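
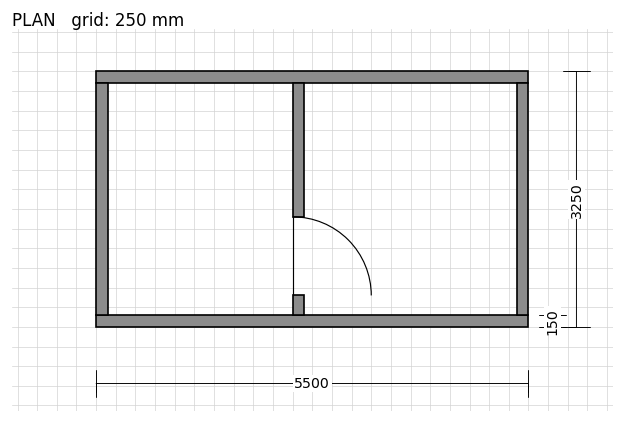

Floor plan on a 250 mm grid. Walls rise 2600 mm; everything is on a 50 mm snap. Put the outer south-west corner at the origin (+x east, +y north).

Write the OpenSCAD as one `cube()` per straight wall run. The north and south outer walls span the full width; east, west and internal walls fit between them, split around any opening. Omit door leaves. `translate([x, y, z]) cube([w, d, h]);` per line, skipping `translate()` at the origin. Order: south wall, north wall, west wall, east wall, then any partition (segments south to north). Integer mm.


cube([5500, 150, 2600]);
translate([0, 3100, 0]) cube([5500, 150, 2600]);
translate([0, 150, 0]) cube([150, 2950, 2600]);
translate([5350, 150, 0]) cube([150, 2950, 2600]);
translate([2500, 150, 0]) cube([150, 250, 2600]);
translate([2500, 1400, 0]) cube([150, 1700, 2600]);


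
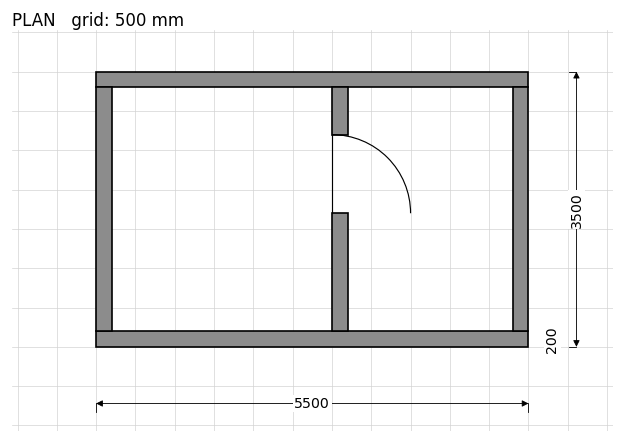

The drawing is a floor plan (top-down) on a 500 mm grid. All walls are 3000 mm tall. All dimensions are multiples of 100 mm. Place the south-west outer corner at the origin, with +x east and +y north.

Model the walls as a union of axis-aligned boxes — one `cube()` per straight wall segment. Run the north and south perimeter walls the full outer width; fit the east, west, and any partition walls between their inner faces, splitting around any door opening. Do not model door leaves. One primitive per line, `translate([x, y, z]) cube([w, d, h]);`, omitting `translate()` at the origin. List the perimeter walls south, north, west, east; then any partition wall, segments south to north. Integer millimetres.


cube([5500, 200, 3000]);
translate([0, 3300, 0]) cube([5500, 200, 3000]);
translate([0, 200, 0]) cube([200, 3100, 3000]);
translate([5300, 200, 0]) cube([200, 3100, 3000]);
translate([3000, 200, 0]) cube([200, 1500, 3000]);
translate([3000, 2700, 0]) cube([200, 600, 3000]);


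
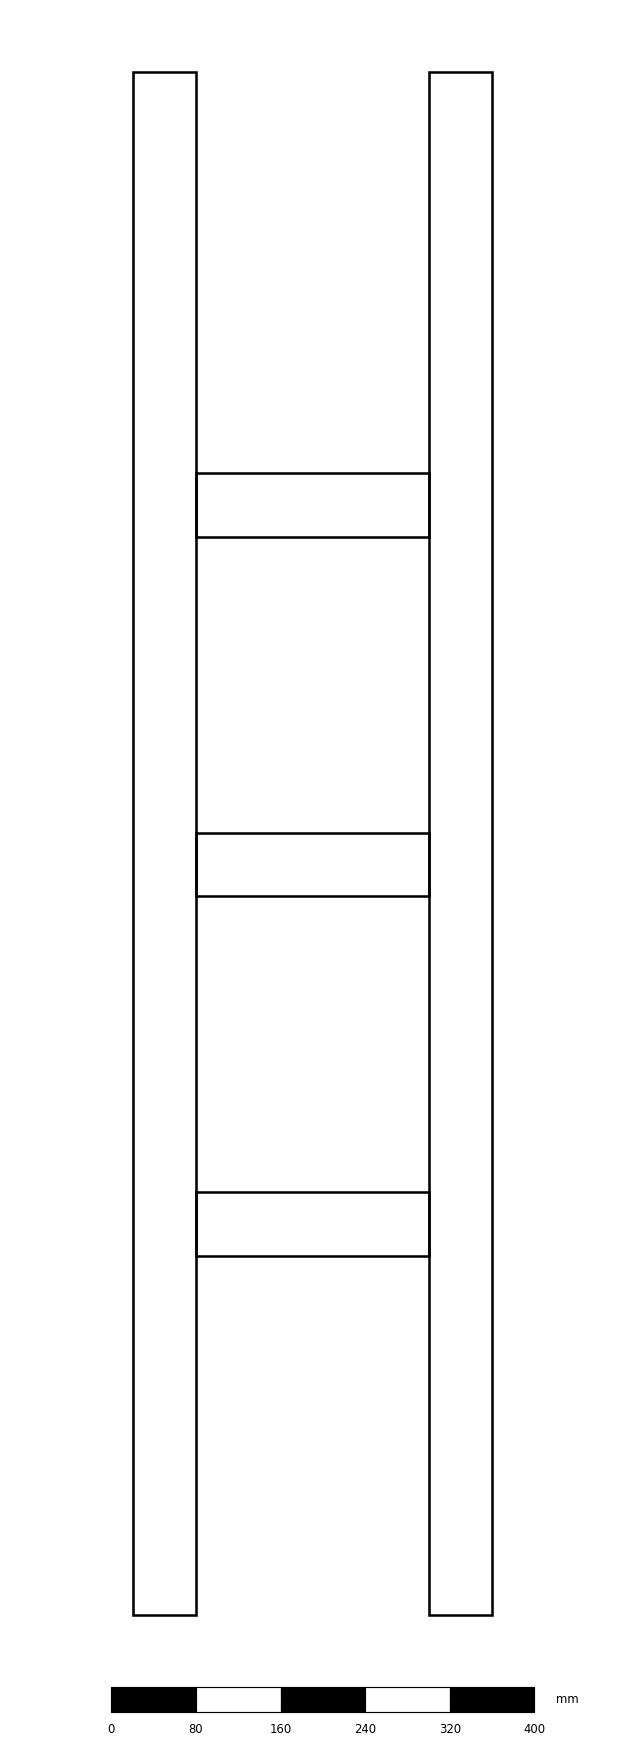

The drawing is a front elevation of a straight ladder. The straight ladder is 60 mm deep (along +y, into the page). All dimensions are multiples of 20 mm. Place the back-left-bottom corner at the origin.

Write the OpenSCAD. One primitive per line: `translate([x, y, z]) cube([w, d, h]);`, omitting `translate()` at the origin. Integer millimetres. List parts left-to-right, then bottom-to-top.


cube([60, 60, 1460]);
translate([60, 0, 340]) cube([220, 60, 60]);
translate([60, 0, 680]) cube([220, 60, 60]);
translate([60, 0, 1020]) cube([220, 60, 60]);
translate([280, 0, 0]) cube([60, 60, 1460]);


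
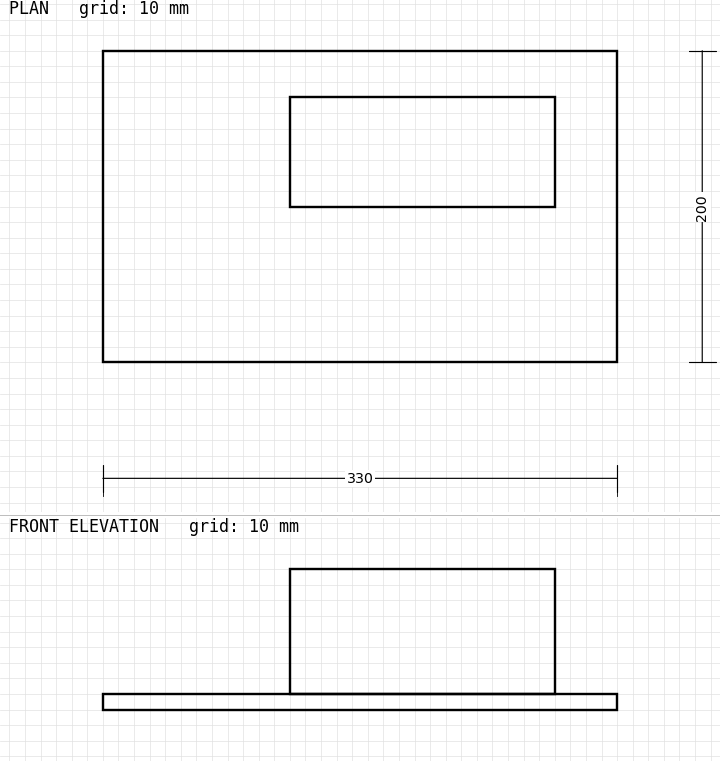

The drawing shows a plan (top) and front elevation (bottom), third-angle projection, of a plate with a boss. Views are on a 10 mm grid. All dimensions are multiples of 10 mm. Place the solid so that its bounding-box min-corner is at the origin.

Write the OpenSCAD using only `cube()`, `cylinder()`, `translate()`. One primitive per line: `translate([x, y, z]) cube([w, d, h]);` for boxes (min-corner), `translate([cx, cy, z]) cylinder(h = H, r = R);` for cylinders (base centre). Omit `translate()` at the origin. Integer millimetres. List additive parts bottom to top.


cube([330, 200, 10]);
translate([120, 100, 10]) cube([170, 70, 80]);


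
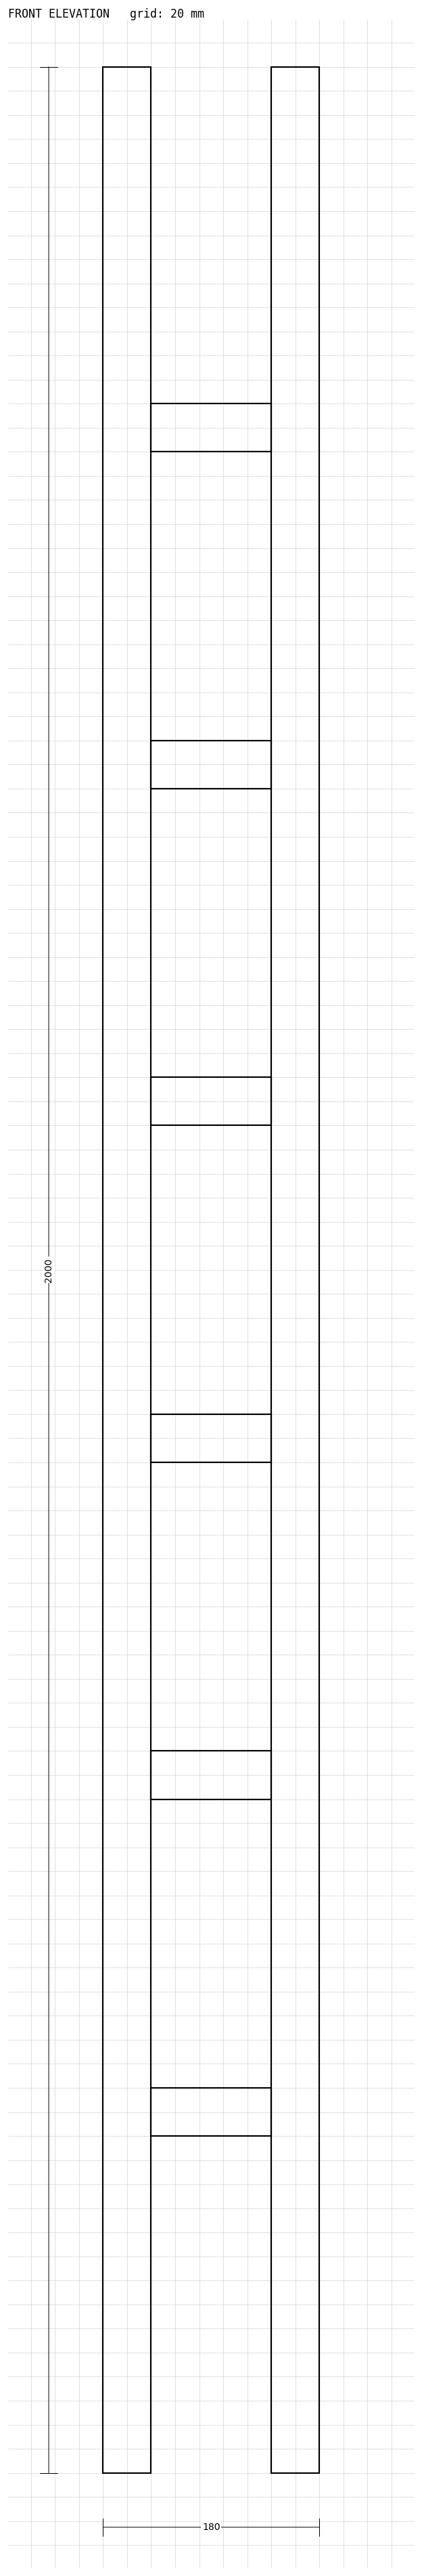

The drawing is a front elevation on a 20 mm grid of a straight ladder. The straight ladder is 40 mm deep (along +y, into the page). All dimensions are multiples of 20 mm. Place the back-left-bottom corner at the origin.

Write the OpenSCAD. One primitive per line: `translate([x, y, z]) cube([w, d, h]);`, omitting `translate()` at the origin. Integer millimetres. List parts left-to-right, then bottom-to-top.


cube([40, 40, 2000]);
translate([40, 0, 280]) cube([100, 40, 40]);
translate([40, 0, 560]) cube([100, 40, 40]);
translate([40, 0, 840]) cube([100, 40, 40]);
translate([40, 0, 1120]) cube([100, 40, 40]);
translate([40, 0, 1400]) cube([100, 40, 40]);
translate([40, 0, 1680]) cube([100, 40, 40]);
translate([140, 0, 0]) cube([40, 40, 2000]);


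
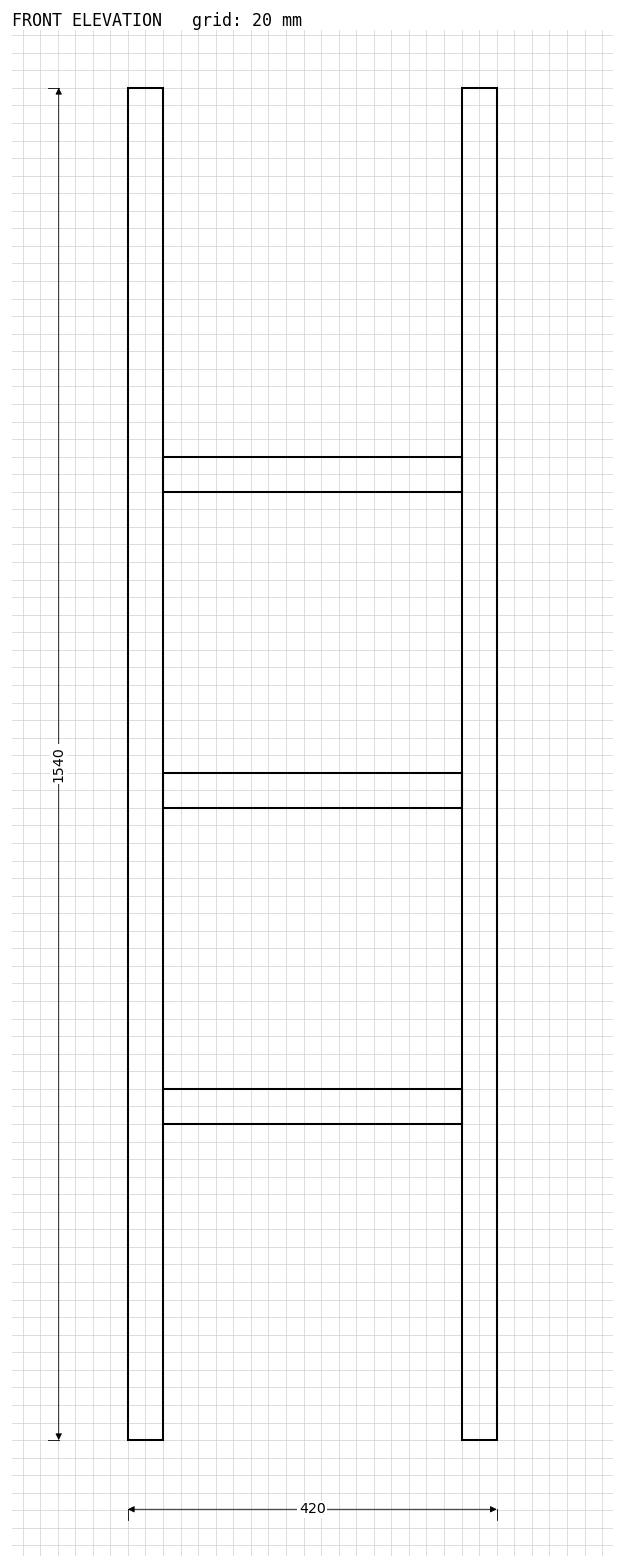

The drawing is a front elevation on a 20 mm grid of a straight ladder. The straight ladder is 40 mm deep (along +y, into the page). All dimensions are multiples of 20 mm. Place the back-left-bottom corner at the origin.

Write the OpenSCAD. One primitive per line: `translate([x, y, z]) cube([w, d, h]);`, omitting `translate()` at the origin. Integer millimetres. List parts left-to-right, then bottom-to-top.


cube([40, 40, 1540]);
translate([40, 0, 360]) cube([340, 40, 40]);
translate([40, 0, 720]) cube([340, 40, 40]);
translate([40, 0, 1080]) cube([340, 40, 40]);
translate([380, 0, 0]) cube([40, 40, 1540]);


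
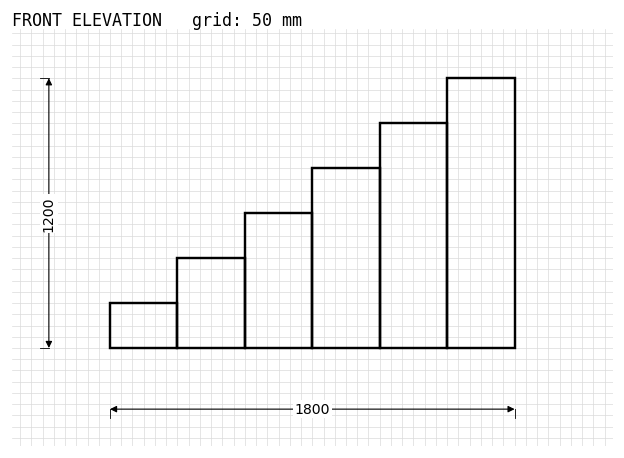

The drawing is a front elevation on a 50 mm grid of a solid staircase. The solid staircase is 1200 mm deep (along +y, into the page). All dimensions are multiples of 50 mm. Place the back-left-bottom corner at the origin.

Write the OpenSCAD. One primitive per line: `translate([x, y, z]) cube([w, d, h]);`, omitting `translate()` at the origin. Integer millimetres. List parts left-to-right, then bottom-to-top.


cube([300, 1200, 200]);
translate([300, 0, 0]) cube([300, 1200, 400]);
translate([600, 0, 0]) cube([300, 1200, 600]);
translate([900, 0, 0]) cube([300, 1200, 800]);
translate([1200, 0, 0]) cube([300, 1200, 1000]);
translate([1500, 0, 0]) cube([300, 1200, 1200]);


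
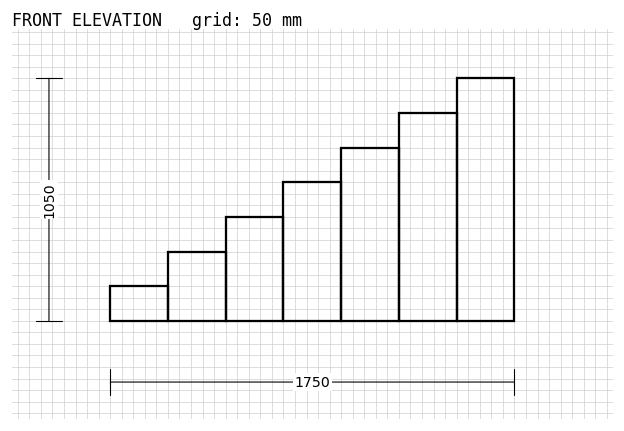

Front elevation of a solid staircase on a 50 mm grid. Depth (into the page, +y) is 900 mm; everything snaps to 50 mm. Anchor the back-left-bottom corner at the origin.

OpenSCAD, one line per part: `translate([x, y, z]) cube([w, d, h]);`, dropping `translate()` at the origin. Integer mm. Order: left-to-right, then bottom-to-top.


cube([250, 900, 150]);
translate([250, 0, 0]) cube([250, 900, 300]);
translate([500, 0, 0]) cube([250, 900, 450]);
translate([750, 0, 0]) cube([250, 900, 600]);
translate([1000, 0, 0]) cube([250, 900, 750]);
translate([1250, 0, 0]) cube([250, 900, 900]);
translate([1500, 0, 0]) cube([250, 900, 1050]);


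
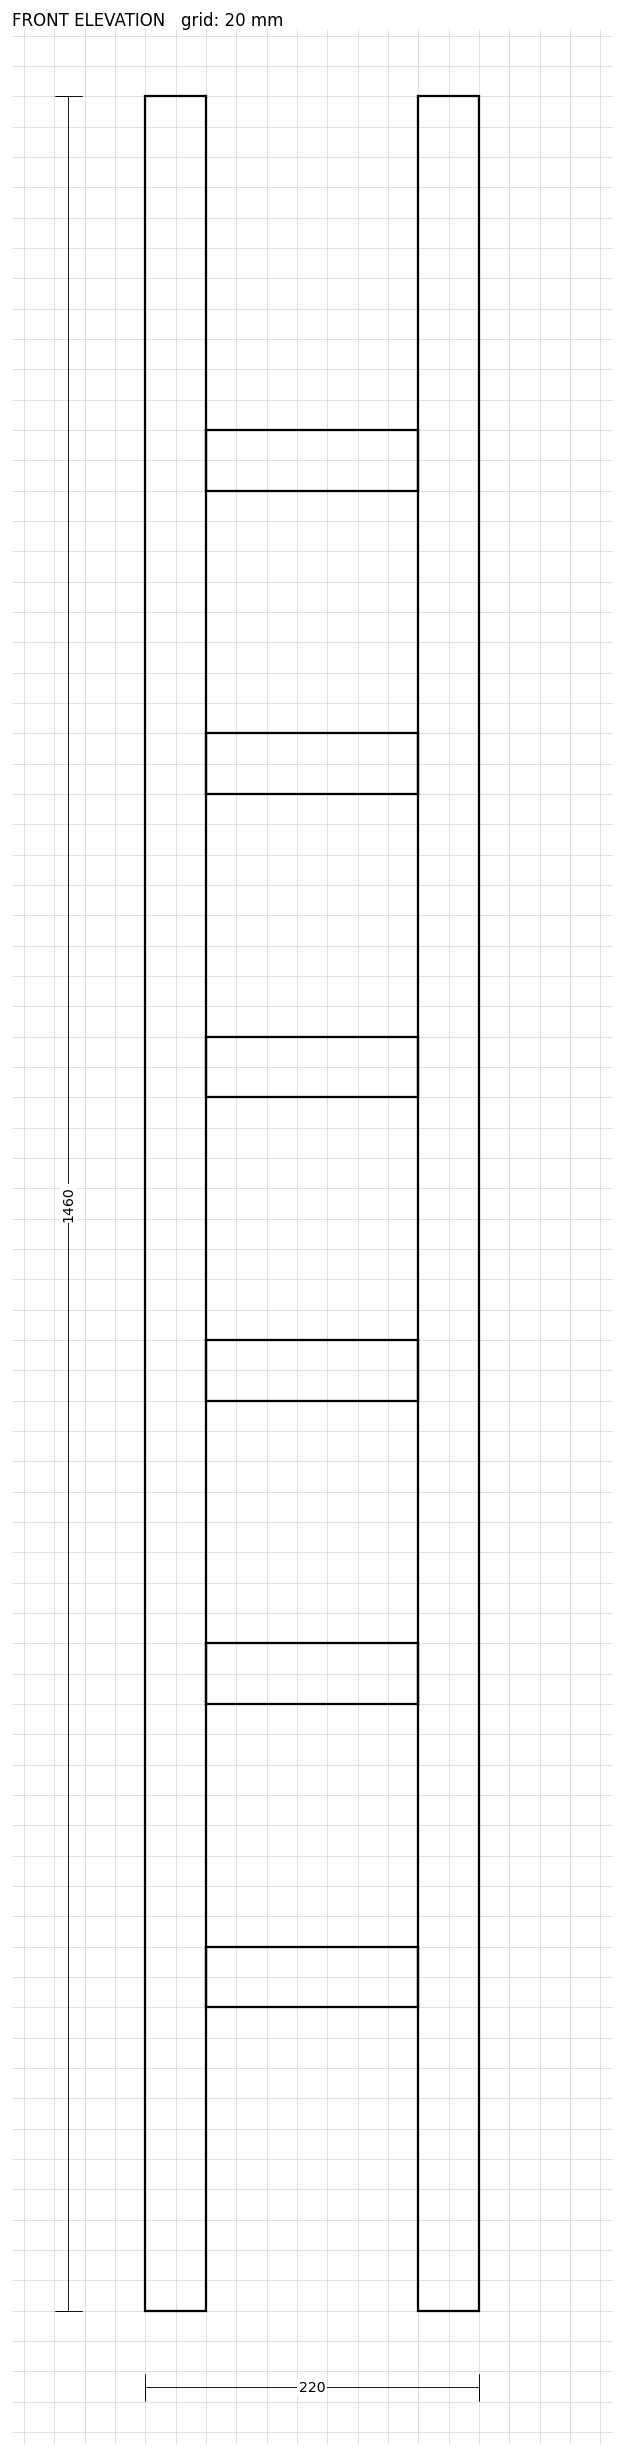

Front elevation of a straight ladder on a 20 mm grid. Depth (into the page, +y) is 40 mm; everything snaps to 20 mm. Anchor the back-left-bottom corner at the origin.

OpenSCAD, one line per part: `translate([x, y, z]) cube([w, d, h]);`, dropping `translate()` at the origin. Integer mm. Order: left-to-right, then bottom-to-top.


cube([40, 40, 1460]);
translate([40, 0, 200]) cube([140, 40, 40]);
translate([40, 0, 400]) cube([140, 40, 40]);
translate([40, 0, 600]) cube([140, 40, 40]);
translate([40, 0, 800]) cube([140, 40, 40]);
translate([40, 0, 1000]) cube([140, 40, 40]);
translate([40, 0, 1200]) cube([140, 40, 40]);
translate([180, 0, 0]) cube([40, 40, 1460]);


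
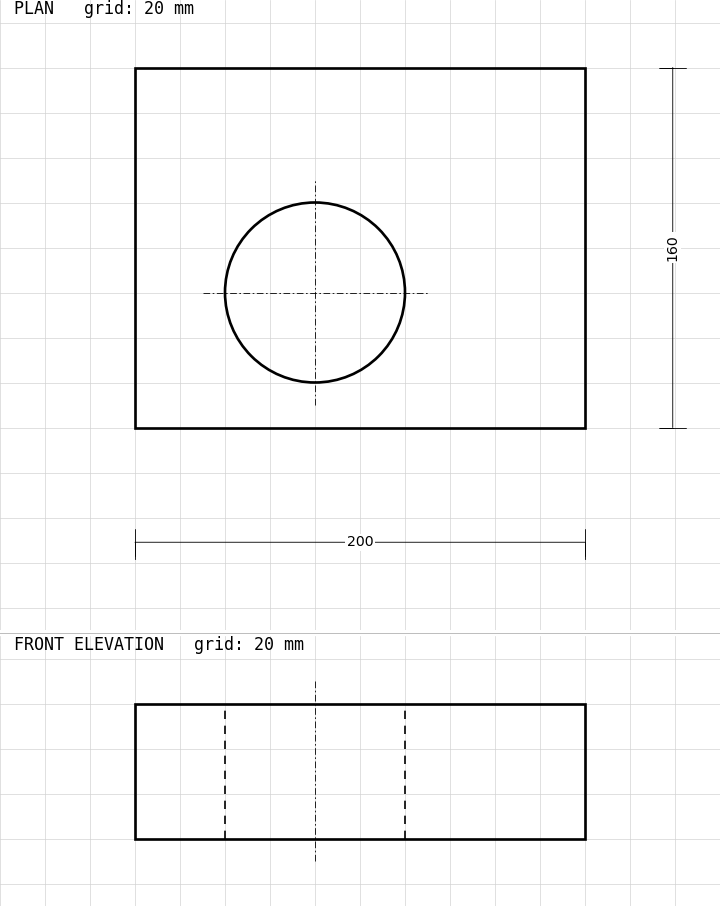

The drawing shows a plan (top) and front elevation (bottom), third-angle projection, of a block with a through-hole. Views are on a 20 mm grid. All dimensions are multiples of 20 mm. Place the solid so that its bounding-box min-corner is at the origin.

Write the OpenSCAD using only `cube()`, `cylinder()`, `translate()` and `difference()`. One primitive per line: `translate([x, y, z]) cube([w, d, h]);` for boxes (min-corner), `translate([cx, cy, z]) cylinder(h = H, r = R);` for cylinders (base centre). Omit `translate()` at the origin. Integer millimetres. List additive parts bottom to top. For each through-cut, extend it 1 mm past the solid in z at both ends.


difference() {
  cube([200, 160, 60]);
  translate([80, 60, -1]) cylinder(h = 62, r = 40);
}


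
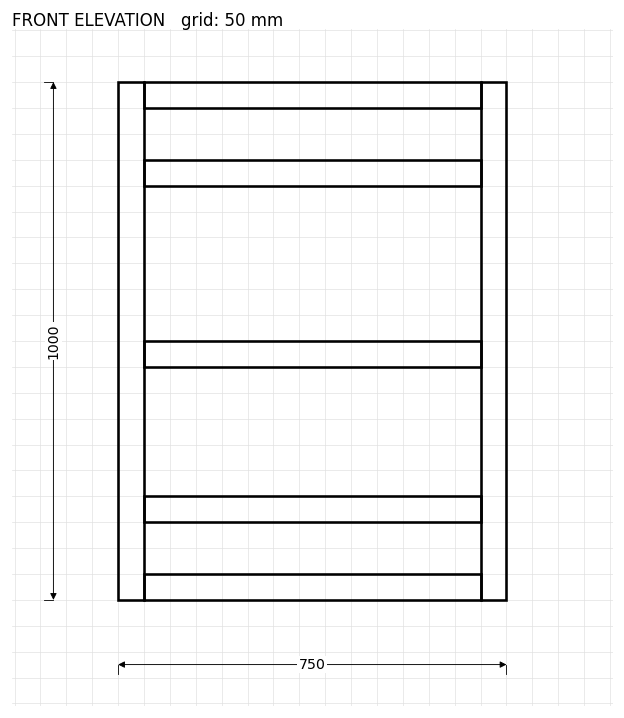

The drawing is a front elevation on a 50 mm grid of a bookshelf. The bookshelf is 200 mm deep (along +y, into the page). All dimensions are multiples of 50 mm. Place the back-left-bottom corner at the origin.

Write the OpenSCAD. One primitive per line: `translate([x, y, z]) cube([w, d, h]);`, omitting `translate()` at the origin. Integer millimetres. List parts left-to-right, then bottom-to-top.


cube([50, 200, 1000]);
translate([50, 0, 0]) cube([650, 200, 50]);
translate([50, 0, 150]) cube([650, 200, 50]);
translate([50, 0, 450]) cube([650, 200, 50]);
translate([50, 0, 800]) cube([650, 200, 50]);
translate([50, 0, 950]) cube([650, 200, 50]);
translate([700, 0, 0]) cube([50, 200, 1000]);


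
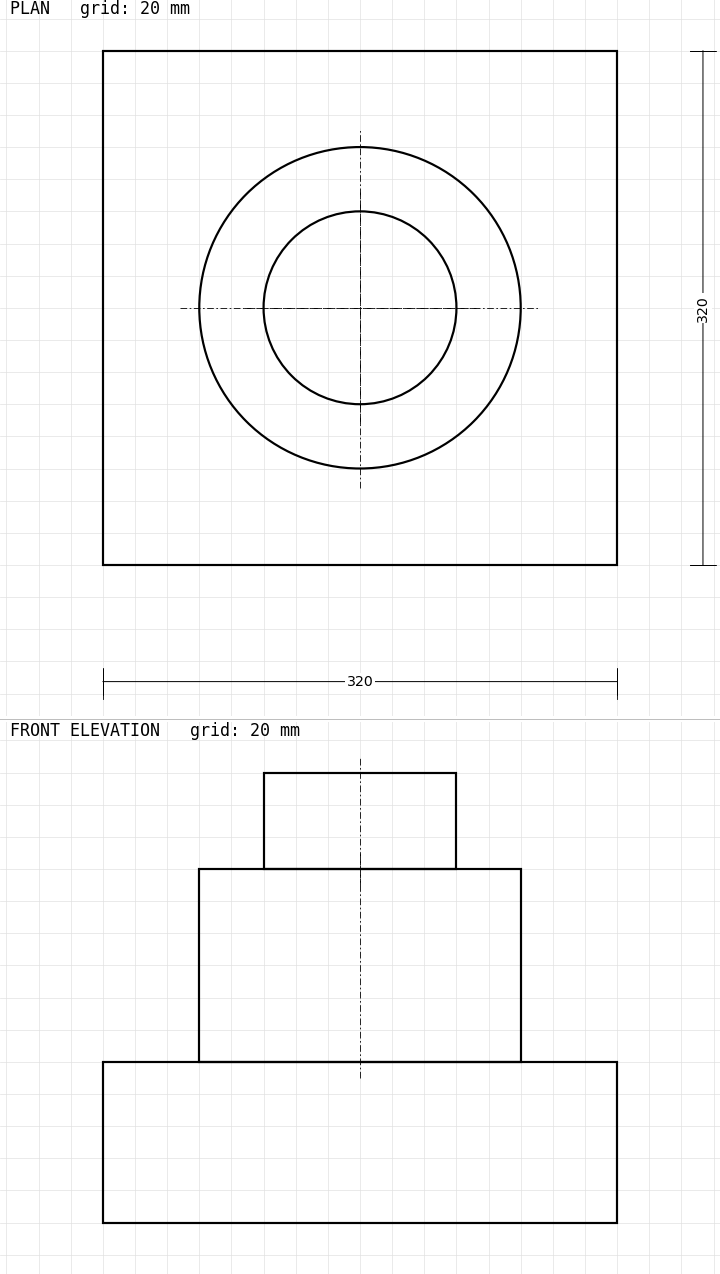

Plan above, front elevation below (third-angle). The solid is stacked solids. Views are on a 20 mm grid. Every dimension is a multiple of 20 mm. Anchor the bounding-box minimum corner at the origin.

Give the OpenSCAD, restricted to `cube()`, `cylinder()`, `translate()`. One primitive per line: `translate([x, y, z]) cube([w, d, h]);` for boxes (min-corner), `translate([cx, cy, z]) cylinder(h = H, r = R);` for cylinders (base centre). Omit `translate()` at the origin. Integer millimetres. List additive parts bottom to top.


cube([320, 320, 100]);
translate([160, 160, 100]) cylinder(h = 120, r = 100);
translate([160, 160, 220]) cylinder(h = 60, r = 60);


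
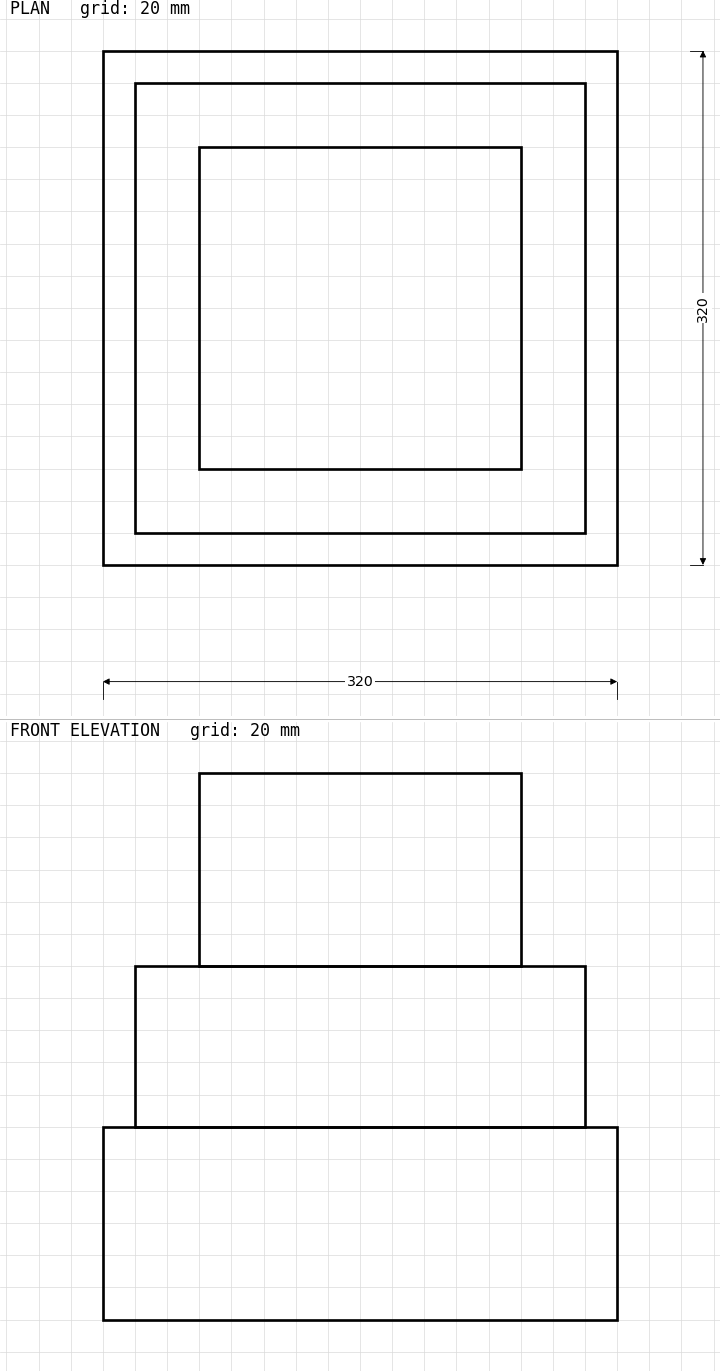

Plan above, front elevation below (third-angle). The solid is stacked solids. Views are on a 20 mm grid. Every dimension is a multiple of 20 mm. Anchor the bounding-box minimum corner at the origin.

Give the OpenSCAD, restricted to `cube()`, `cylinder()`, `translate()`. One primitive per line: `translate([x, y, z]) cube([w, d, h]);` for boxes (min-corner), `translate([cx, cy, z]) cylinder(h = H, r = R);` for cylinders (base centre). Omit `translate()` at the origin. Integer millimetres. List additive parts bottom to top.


cube([320, 320, 120]);
translate([20, 20, 120]) cube([280, 280, 100]);
translate([60, 60, 220]) cube([200, 200, 120]);


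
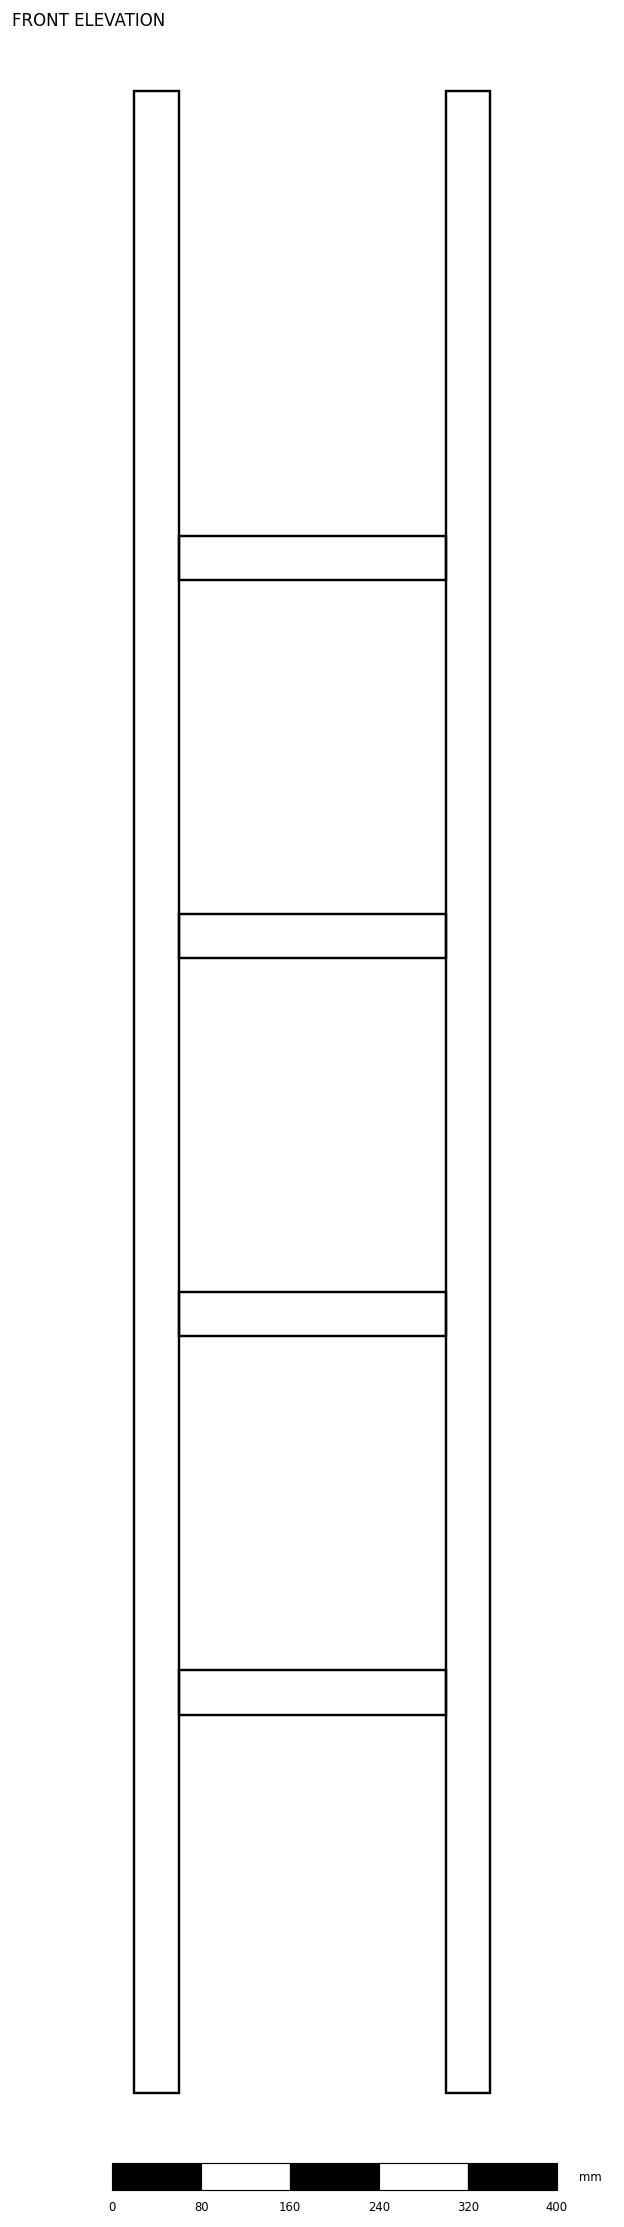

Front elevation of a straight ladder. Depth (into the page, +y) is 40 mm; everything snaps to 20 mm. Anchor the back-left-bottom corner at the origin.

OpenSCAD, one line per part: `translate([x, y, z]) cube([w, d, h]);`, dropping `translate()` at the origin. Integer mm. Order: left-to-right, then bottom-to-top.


cube([40, 40, 1800]);
translate([40, 0, 340]) cube([240, 40, 40]);
translate([40, 0, 680]) cube([240, 40, 40]);
translate([40, 0, 1020]) cube([240, 40, 40]);
translate([40, 0, 1360]) cube([240, 40, 40]);
translate([280, 0, 0]) cube([40, 40, 1800]);


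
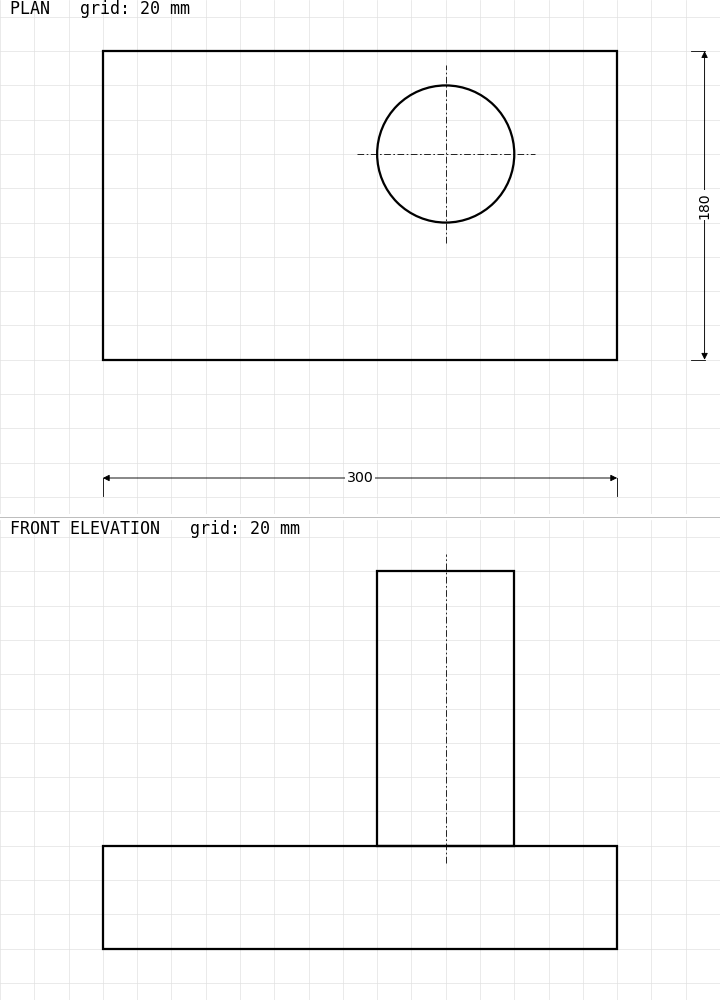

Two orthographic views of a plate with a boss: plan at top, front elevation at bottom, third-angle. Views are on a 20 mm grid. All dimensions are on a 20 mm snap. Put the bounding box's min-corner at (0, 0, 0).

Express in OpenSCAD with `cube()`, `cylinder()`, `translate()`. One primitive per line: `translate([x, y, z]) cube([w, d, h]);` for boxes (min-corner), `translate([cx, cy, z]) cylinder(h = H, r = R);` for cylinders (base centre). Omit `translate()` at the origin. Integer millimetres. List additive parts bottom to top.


cube([300, 180, 60]);
translate([200, 120, 60]) cylinder(h = 160, r = 40);


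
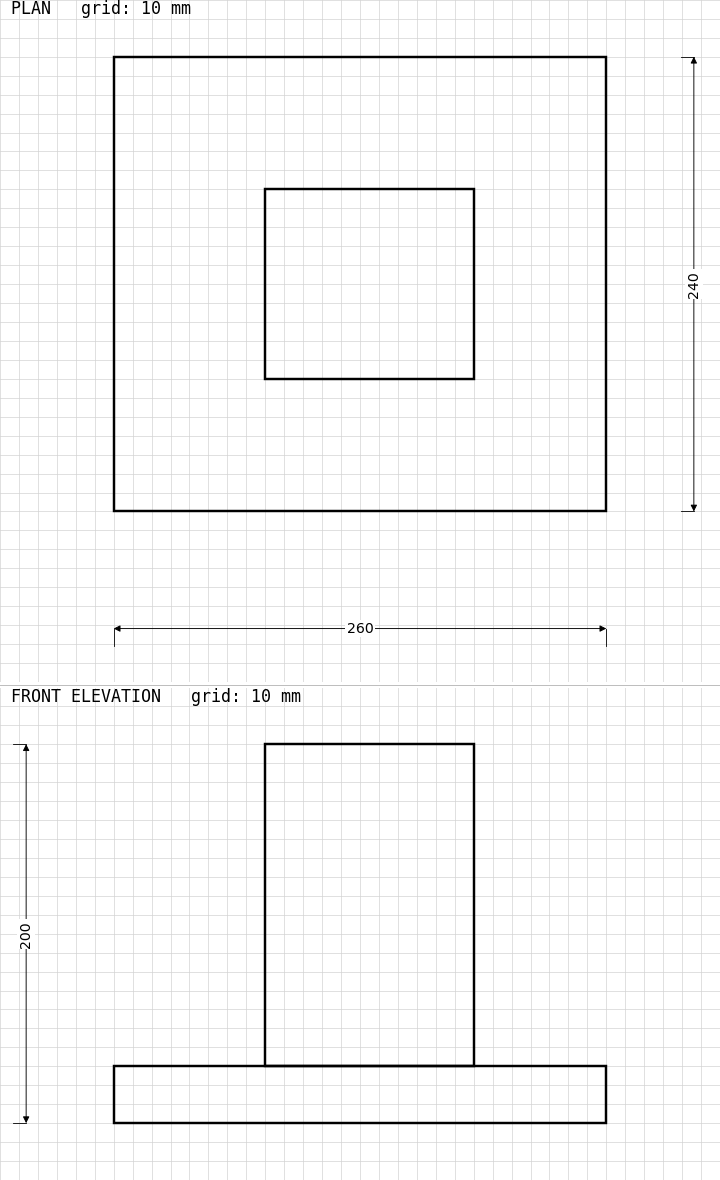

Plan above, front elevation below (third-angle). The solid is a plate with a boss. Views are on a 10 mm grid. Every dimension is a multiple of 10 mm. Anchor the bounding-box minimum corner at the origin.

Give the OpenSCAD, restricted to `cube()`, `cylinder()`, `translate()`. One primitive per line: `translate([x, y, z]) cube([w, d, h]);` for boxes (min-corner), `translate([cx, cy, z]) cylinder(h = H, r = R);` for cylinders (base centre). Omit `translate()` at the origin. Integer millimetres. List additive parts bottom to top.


cube([260, 240, 30]);
translate([80, 70, 30]) cube([110, 100, 170]);


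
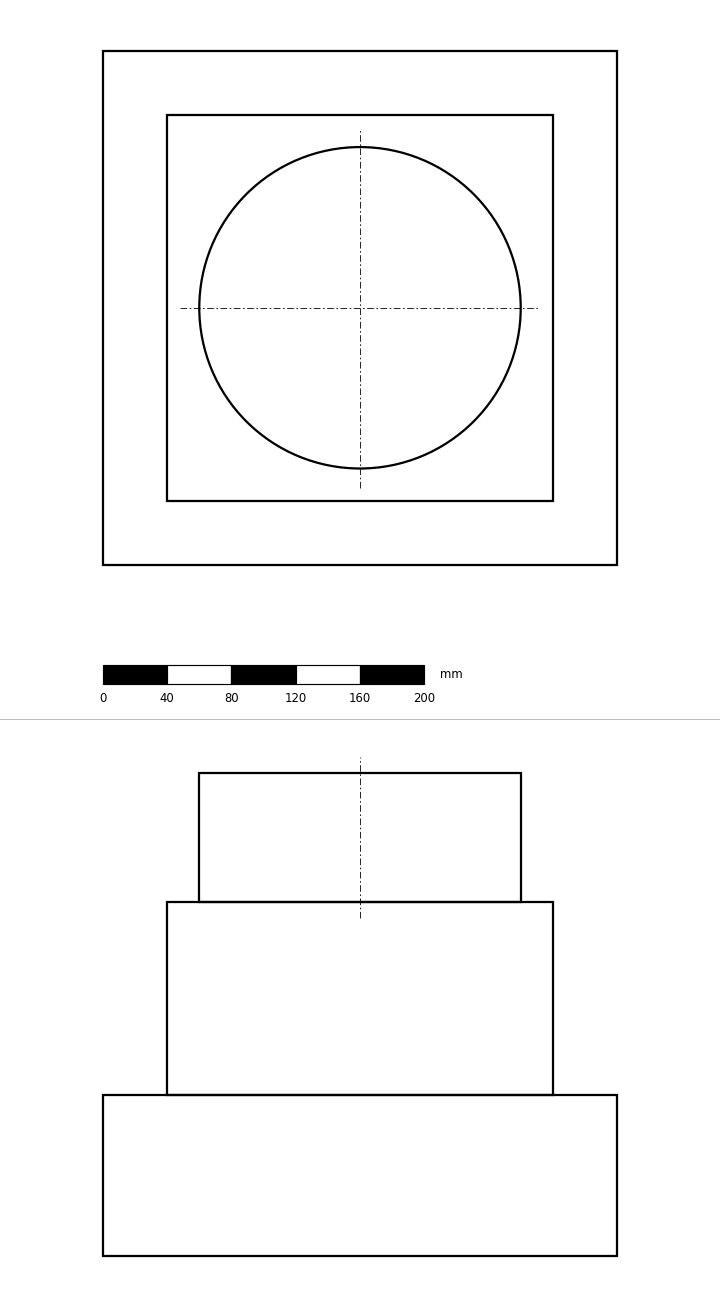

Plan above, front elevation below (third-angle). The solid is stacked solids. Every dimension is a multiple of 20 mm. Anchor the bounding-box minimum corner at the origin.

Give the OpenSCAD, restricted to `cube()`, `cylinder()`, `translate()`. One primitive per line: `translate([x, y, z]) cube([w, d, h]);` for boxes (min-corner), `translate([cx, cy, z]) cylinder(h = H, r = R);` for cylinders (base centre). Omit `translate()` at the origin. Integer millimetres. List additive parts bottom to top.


cube([320, 320, 100]);
translate([40, 40, 100]) cube([240, 240, 120]);
translate([160, 160, 220]) cylinder(h = 80, r = 100);


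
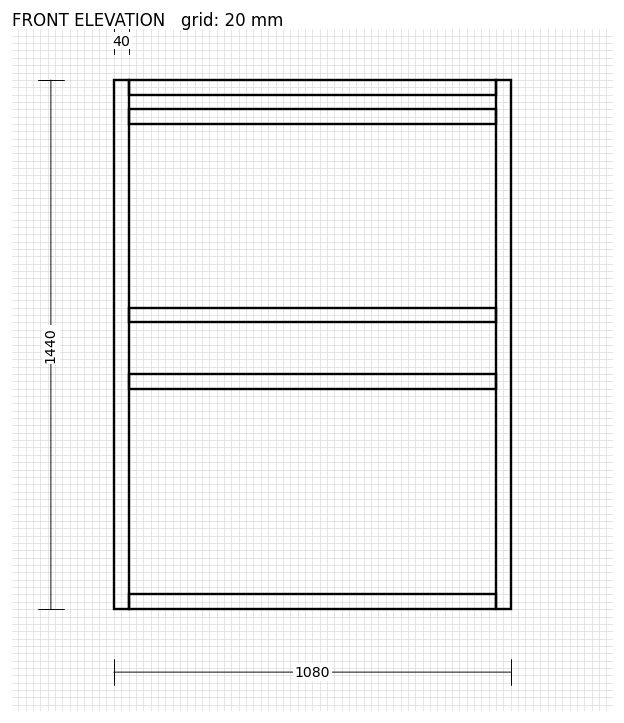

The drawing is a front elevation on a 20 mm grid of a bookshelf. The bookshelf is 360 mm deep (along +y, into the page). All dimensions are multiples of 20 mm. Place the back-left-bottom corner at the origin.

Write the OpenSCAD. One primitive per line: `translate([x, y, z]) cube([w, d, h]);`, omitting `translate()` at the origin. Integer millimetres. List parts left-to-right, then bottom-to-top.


cube([40, 360, 1440]);
translate([40, 0, 0]) cube([1000, 360, 40]);
translate([40, 0, 600]) cube([1000, 360, 40]);
translate([40, 0, 780]) cube([1000, 360, 40]);
translate([40, 0, 1320]) cube([1000, 360, 40]);
translate([40, 0, 1400]) cube([1000, 360, 40]);
translate([1040, 0, 0]) cube([40, 360, 1440]);


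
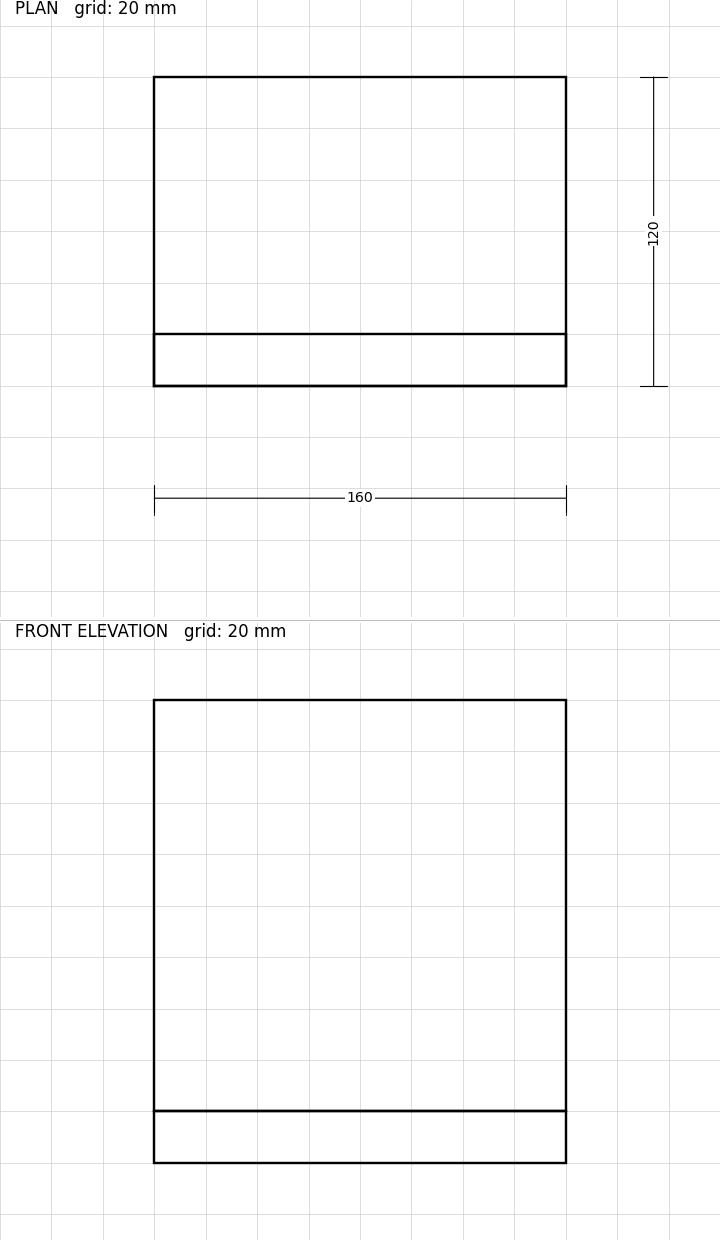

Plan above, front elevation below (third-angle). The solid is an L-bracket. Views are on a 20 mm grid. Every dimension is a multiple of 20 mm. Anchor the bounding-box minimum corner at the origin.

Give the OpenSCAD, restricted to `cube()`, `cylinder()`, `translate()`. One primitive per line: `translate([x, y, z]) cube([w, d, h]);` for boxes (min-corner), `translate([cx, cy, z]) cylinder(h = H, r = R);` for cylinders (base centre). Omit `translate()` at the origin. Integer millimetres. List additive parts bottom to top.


cube([160, 120, 20]);
translate([0, 0, 20]) cube([160, 20, 160]);


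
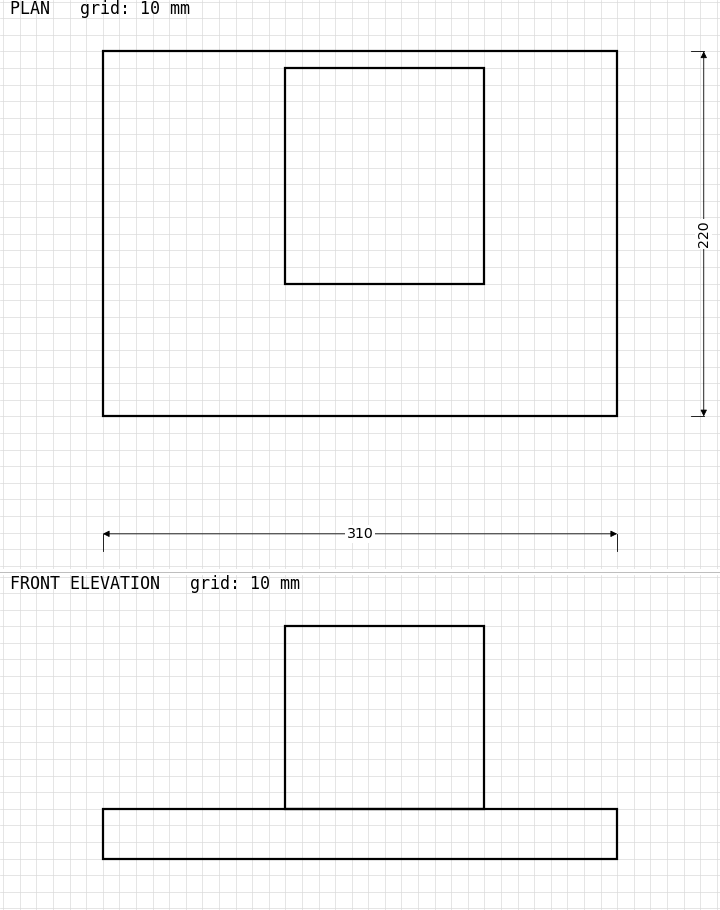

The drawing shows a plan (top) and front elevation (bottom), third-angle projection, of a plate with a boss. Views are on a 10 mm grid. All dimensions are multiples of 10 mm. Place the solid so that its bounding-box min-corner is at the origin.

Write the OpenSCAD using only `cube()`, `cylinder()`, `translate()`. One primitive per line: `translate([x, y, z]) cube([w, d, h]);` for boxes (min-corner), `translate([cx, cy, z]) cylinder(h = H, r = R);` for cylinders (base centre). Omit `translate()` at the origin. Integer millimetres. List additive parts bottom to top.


cube([310, 220, 30]);
translate([110, 80, 30]) cube([120, 130, 110]);


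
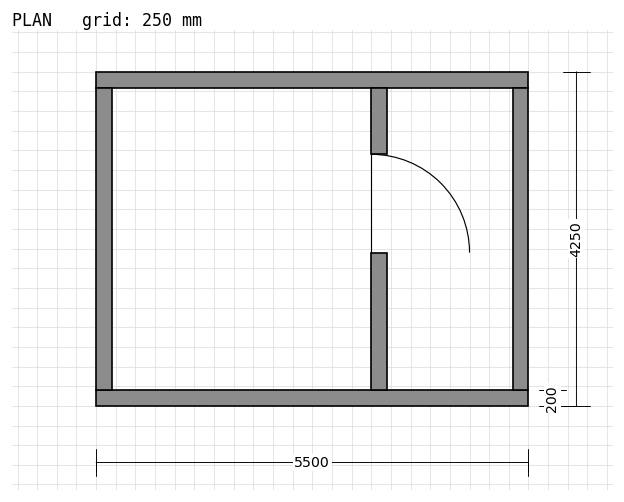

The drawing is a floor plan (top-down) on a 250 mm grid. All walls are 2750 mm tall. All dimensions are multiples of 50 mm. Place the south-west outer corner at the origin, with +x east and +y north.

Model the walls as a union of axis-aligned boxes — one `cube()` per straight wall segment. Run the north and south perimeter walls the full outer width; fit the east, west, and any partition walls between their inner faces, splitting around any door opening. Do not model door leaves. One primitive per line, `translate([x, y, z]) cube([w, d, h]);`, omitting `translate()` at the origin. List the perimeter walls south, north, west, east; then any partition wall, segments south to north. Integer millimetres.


cube([5500, 200, 2750]);
translate([0, 4050, 0]) cube([5500, 200, 2750]);
translate([0, 200, 0]) cube([200, 3850, 2750]);
translate([5300, 200, 0]) cube([200, 3850, 2750]);
translate([3500, 200, 0]) cube([200, 1750, 2750]);
translate([3500, 3200, 0]) cube([200, 850, 2750]);


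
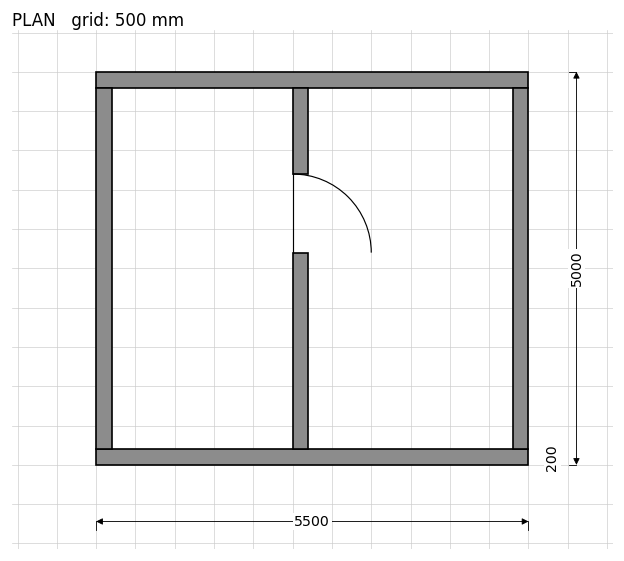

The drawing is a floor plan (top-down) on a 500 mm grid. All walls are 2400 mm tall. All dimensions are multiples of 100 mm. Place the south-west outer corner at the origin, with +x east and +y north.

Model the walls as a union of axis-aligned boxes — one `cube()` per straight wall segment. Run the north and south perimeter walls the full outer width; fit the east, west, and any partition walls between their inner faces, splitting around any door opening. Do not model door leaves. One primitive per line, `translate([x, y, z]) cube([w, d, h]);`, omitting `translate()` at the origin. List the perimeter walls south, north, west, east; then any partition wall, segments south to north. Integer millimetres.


cube([5500, 200, 2400]);
translate([0, 4800, 0]) cube([5500, 200, 2400]);
translate([0, 200, 0]) cube([200, 4600, 2400]);
translate([5300, 200, 0]) cube([200, 4600, 2400]);
translate([2500, 200, 0]) cube([200, 2500, 2400]);
translate([2500, 3700, 0]) cube([200, 1100, 2400]);


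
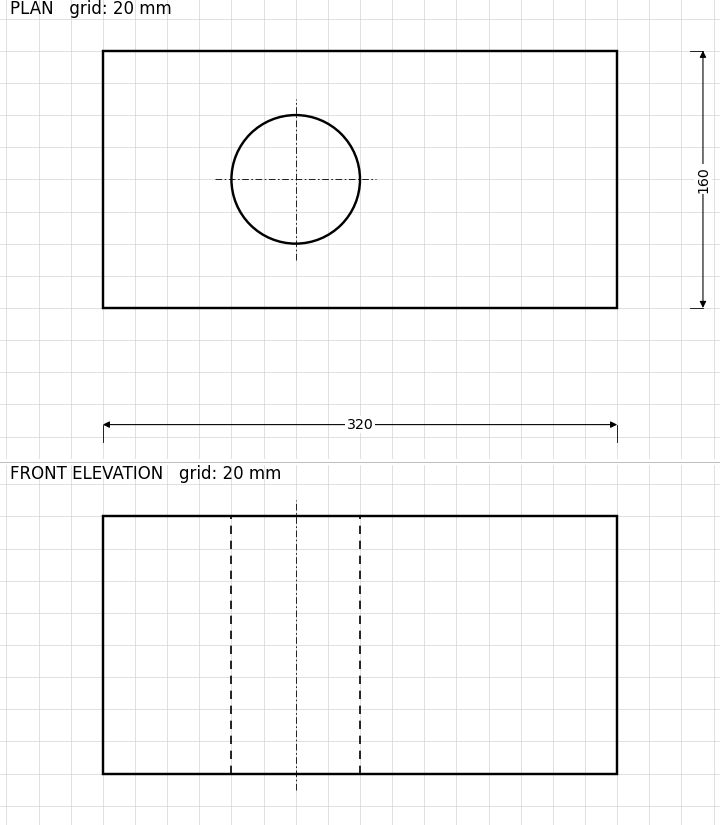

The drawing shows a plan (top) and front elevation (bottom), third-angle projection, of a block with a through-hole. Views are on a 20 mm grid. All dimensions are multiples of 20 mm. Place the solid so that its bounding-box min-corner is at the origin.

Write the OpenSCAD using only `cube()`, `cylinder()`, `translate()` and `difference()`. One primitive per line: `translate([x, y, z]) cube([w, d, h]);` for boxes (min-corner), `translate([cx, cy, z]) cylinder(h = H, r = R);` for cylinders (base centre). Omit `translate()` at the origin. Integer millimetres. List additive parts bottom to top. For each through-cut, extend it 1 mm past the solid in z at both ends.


difference() {
  cube([320, 160, 160]);
  translate([120, 80, -1]) cylinder(h = 162, r = 40);
}


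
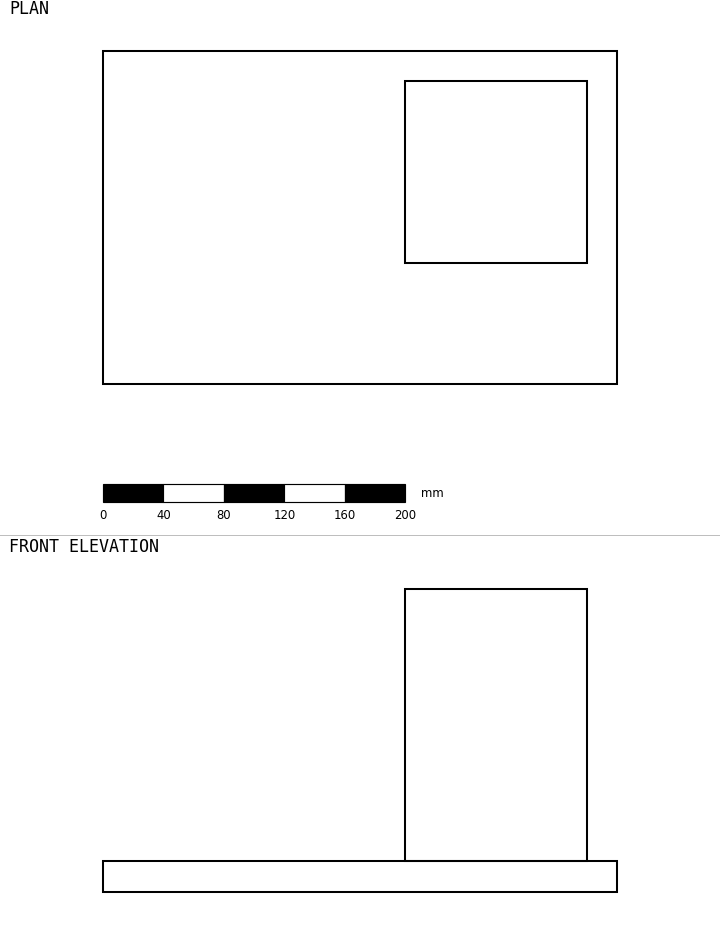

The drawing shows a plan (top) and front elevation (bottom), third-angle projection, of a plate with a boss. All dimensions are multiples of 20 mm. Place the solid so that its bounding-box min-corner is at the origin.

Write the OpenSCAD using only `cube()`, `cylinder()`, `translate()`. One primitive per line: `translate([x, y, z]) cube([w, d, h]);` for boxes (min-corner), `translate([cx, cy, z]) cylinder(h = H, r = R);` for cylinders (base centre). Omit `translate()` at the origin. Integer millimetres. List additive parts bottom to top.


cube([340, 220, 20]);
translate([200, 80, 20]) cube([120, 120, 180]);


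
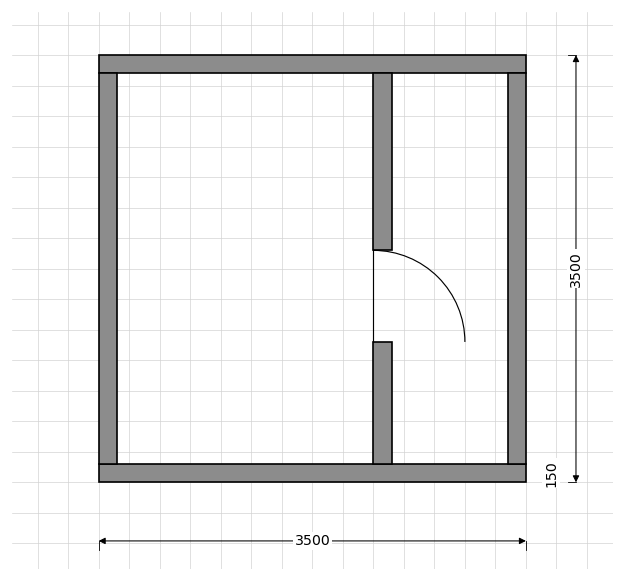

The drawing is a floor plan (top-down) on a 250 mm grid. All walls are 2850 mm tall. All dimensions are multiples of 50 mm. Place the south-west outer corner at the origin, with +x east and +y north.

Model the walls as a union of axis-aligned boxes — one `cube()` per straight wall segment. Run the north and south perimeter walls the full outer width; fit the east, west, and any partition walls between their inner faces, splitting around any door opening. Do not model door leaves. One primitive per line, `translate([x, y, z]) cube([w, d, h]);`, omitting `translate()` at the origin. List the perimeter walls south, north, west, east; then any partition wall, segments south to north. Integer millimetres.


cube([3500, 150, 2850]);
translate([0, 3350, 0]) cube([3500, 150, 2850]);
translate([0, 150, 0]) cube([150, 3200, 2850]);
translate([3350, 150, 0]) cube([150, 3200, 2850]);
translate([2250, 150, 0]) cube([150, 1000, 2850]);
translate([2250, 1900, 0]) cube([150, 1450, 2850]);


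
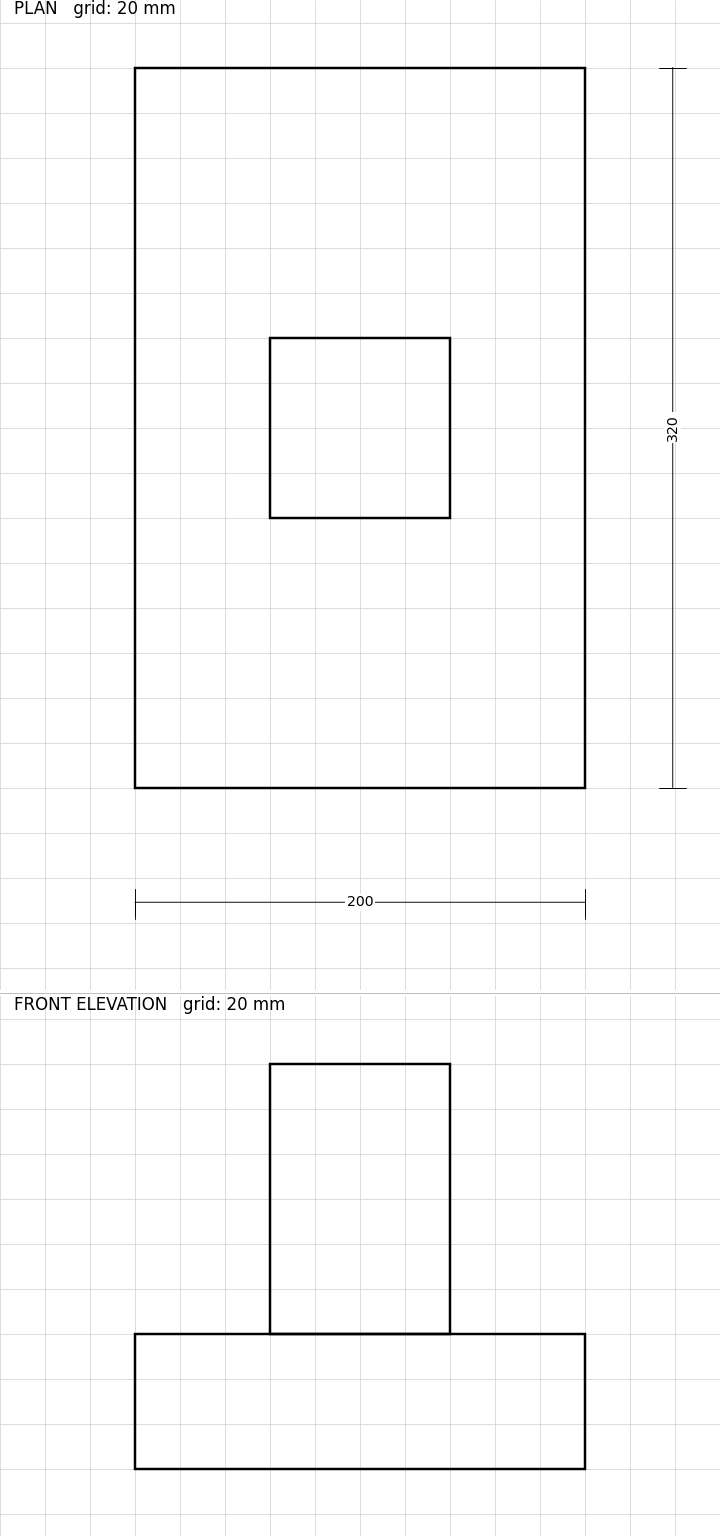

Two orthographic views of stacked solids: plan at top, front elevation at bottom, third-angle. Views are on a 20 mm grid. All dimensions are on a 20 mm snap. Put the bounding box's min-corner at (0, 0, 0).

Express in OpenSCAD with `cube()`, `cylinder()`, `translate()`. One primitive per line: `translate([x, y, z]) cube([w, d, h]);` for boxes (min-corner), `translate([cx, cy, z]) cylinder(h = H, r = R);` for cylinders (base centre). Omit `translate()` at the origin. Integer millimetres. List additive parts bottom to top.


cube([200, 320, 60]);
translate([60, 120, 60]) cube([80, 80, 120]);


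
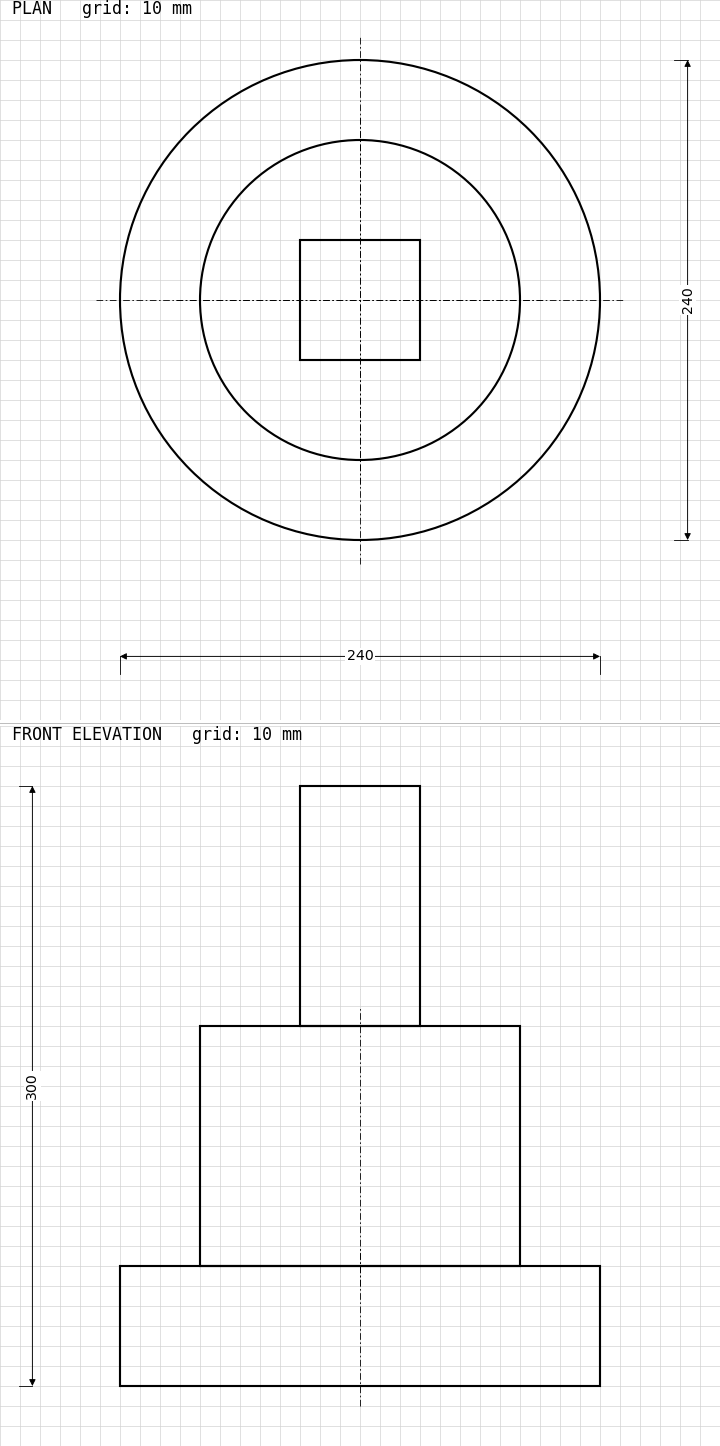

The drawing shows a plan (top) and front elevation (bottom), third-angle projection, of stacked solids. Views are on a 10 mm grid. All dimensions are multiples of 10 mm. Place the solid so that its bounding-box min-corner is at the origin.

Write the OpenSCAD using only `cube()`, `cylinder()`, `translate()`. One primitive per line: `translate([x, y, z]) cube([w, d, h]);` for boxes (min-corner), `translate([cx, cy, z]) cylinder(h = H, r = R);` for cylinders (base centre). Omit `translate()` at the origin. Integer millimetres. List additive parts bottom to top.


translate([120, 120, 0]) cylinder(h = 60, r = 120);
translate([120, 120, 60]) cylinder(h = 120, r = 80);
translate([90, 90, 180]) cube([60, 60, 120]);


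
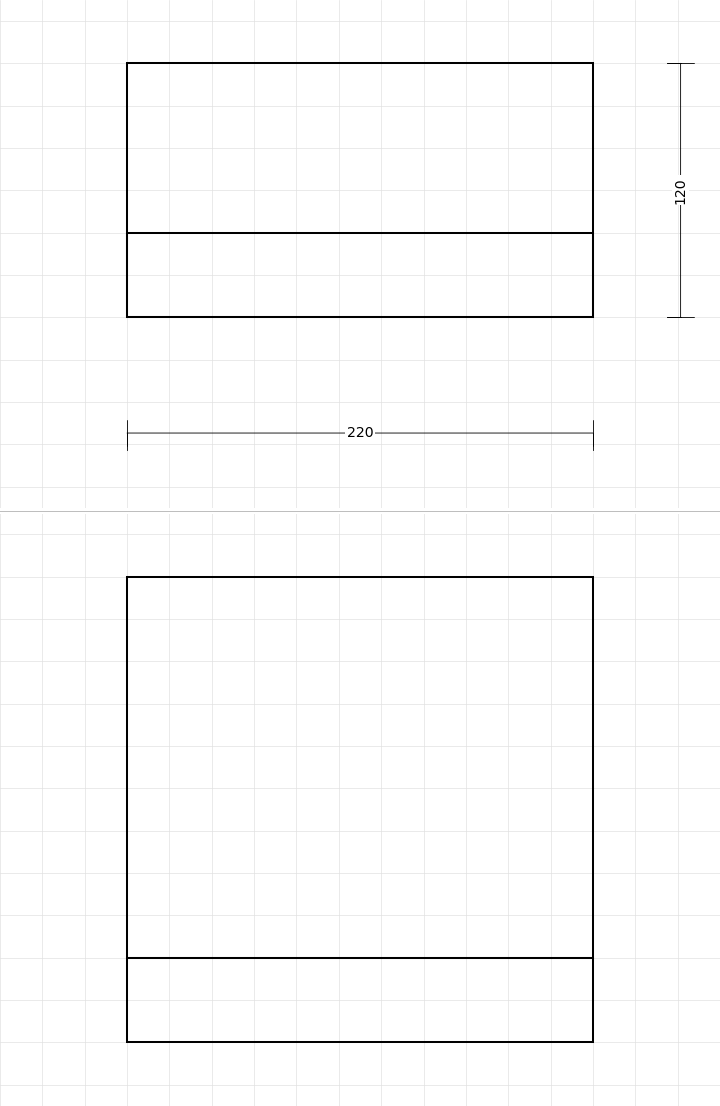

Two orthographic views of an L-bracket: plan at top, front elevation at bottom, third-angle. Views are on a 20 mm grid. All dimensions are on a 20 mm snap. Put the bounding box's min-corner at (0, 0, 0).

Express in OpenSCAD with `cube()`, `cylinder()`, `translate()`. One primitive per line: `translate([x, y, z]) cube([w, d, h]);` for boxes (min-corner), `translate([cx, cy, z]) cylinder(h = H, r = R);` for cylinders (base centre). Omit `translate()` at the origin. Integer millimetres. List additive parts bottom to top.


cube([220, 120, 40]);
translate([0, 0, 40]) cube([220, 40, 180]);


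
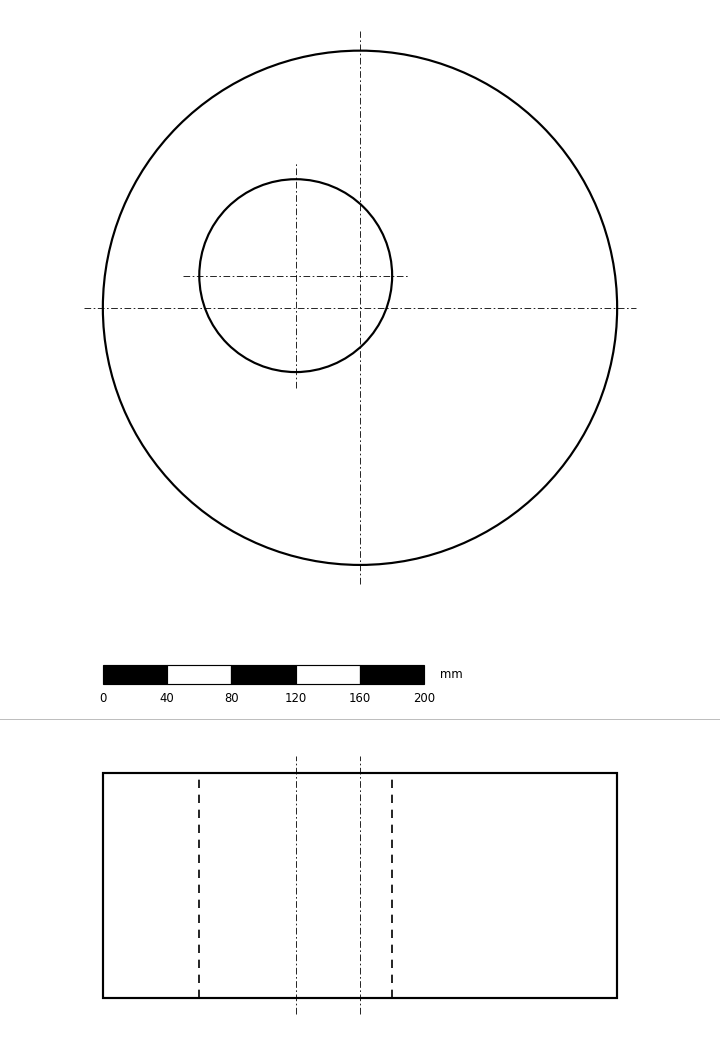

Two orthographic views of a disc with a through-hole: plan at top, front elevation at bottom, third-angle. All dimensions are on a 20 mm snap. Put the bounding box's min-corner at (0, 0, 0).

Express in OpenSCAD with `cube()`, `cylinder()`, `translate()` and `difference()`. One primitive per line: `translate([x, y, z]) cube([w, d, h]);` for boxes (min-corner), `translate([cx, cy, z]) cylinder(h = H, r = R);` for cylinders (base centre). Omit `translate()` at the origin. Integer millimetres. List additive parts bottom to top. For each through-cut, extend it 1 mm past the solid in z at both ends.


difference() {
  translate([160, 160, 0]) cylinder(h = 140, r = 160);
  translate([120, 180, -1]) cylinder(h = 142, r = 60);
}


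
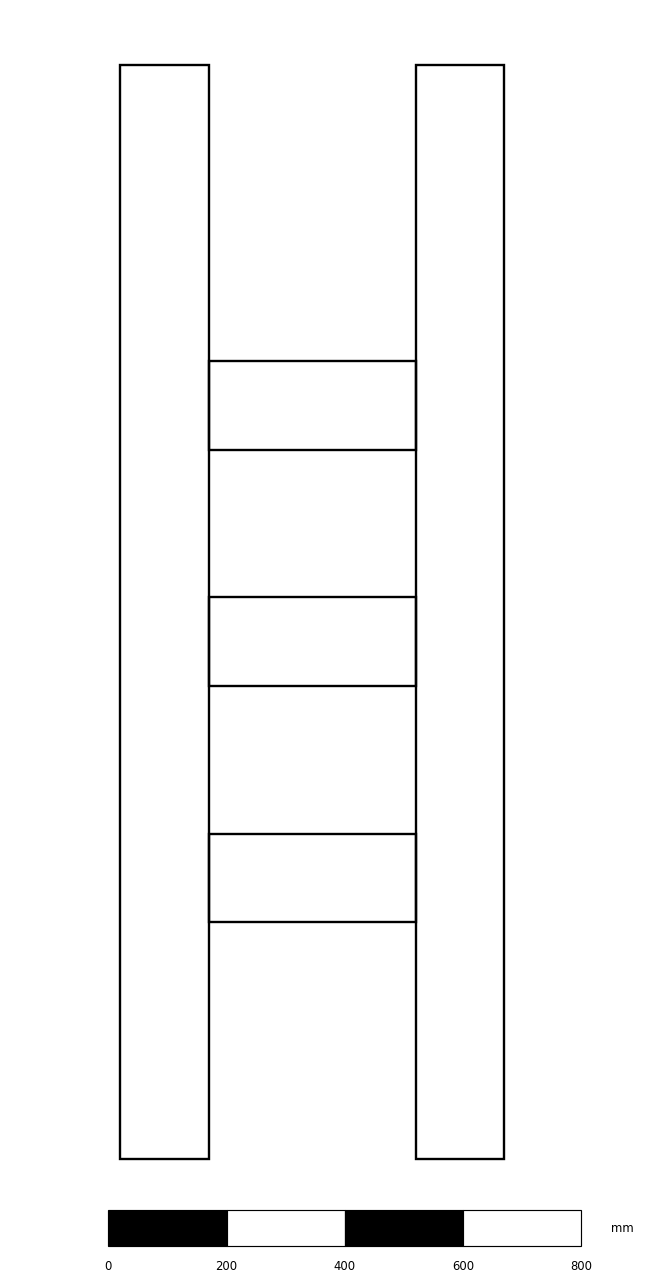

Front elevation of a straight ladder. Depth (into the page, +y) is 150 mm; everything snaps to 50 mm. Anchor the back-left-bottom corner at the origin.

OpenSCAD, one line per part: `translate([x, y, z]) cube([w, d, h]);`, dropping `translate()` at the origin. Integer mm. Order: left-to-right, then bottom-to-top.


cube([150, 150, 1850]);
translate([150, 0, 400]) cube([350, 150, 150]);
translate([150, 0, 800]) cube([350, 150, 150]);
translate([150, 0, 1200]) cube([350, 150, 150]);
translate([500, 0, 0]) cube([150, 150, 1850]);


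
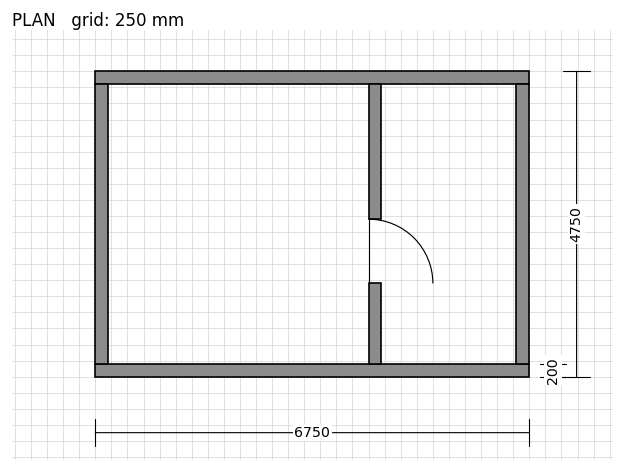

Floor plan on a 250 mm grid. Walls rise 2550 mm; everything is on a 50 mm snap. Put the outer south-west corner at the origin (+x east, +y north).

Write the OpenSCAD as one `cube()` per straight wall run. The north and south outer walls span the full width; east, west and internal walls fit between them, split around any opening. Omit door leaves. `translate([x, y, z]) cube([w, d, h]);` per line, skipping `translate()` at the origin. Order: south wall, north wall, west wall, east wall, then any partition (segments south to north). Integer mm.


cube([6750, 200, 2550]);
translate([0, 4550, 0]) cube([6750, 200, 2550]);
translate([0, 200, 0]) cube([200, 4350, 2550]);
translate([6550, 200, 0]) cube([200, 4350, 2550]);
translate([4250, 200, 0]) cube([200, 1250, 2550]);
translate([4250, 2450, 0]) cube([200, 2100, 2550]);


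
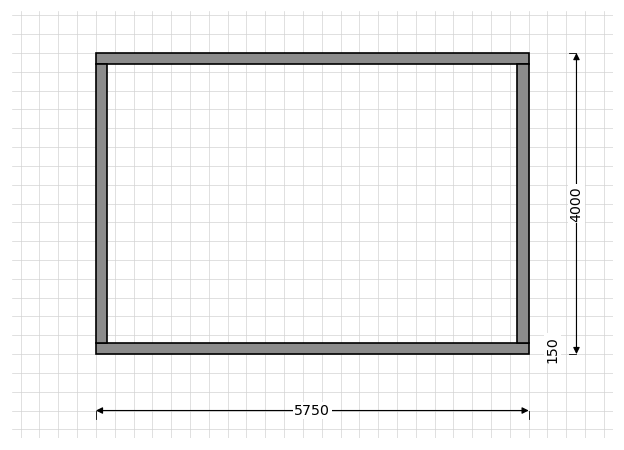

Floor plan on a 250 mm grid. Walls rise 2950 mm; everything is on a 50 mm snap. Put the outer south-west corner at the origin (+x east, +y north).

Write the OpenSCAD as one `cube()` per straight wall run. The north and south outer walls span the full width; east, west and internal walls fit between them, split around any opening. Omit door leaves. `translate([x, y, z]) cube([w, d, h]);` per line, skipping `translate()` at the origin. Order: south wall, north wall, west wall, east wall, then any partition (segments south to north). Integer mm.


cube([5750, 150, 2950]);
translate([0, 3850, 0]) cube([5750, 150, 2950]);
translate([0, 150, 0]) cube([150, 3700, 2950]);
translate([5600, 150, 0]) cube([150, 3700, 2950]);
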